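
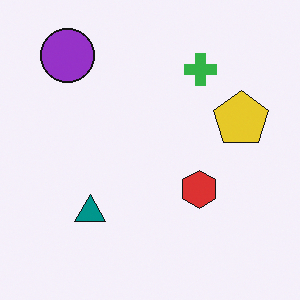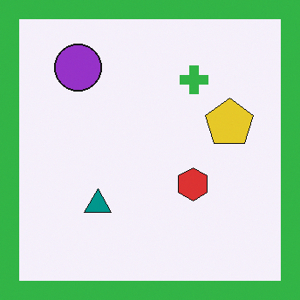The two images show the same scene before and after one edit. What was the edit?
The image was framed with a green border.

A solid green frame runs around the edge of the second image, with the content slightly shrunk inside it.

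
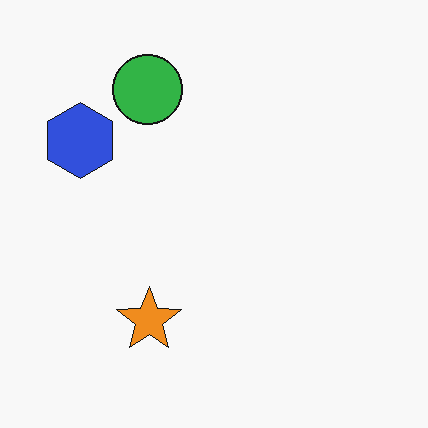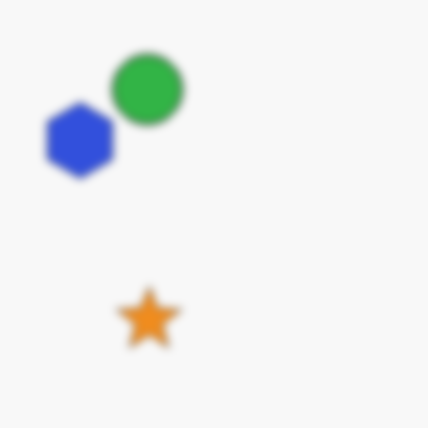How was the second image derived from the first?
The second image is the first noticeably gaussian-blurred.

Shape edges and outlines are uniformly softened across the whole image.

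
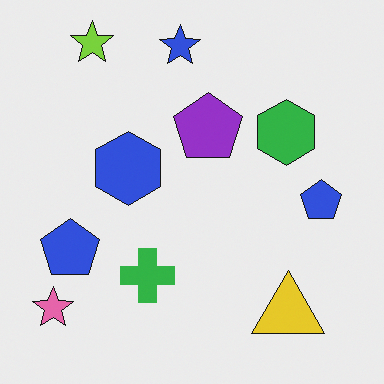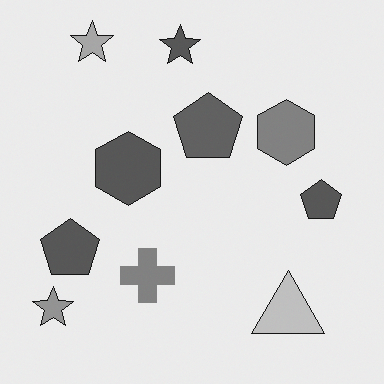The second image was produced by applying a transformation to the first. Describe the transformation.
The second image is the first converted to grayscale.

All color is removed — every shape is now a shade of grey.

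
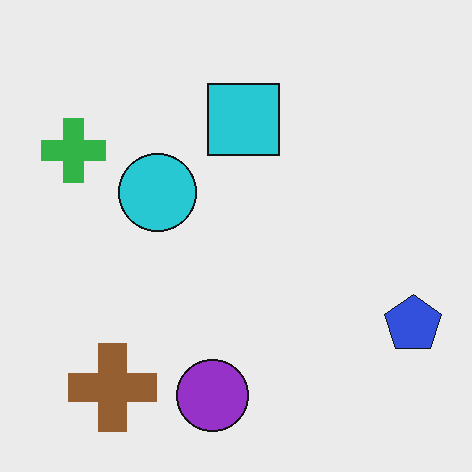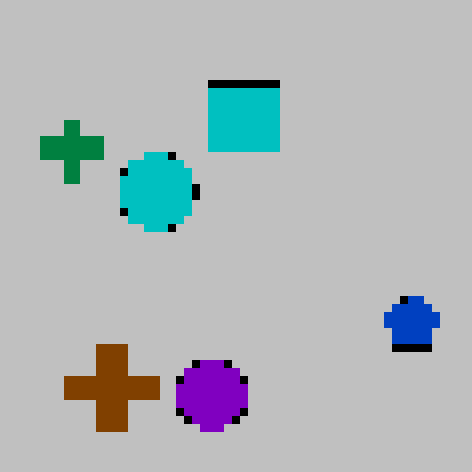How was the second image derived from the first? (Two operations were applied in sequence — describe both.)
The transformation is: aggressively posterized, then moderately pixelated.

Each flat color has snapped to a coarser quantized level — most visibly, the near-white background has dropped to a flat grey. Shapes are reduced to large square blocks; fine edges and outlines are lost — a downscale-then-upscale (mosaic) effect.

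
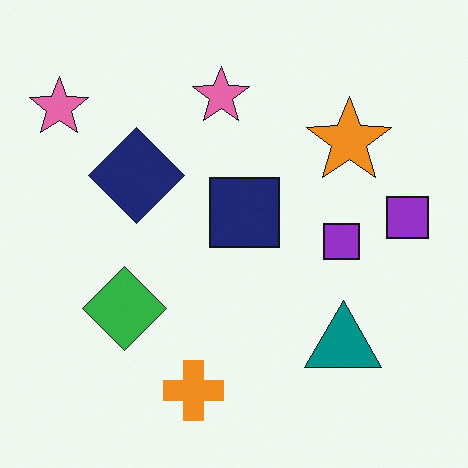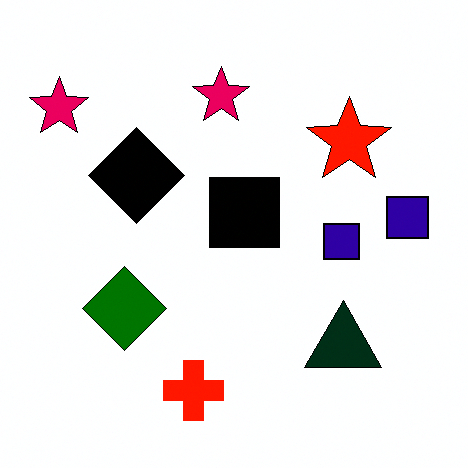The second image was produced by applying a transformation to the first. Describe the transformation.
This is the original image given much higher contrast.

Tones are pushed away from mid-grey across the whole image — a global contrast change.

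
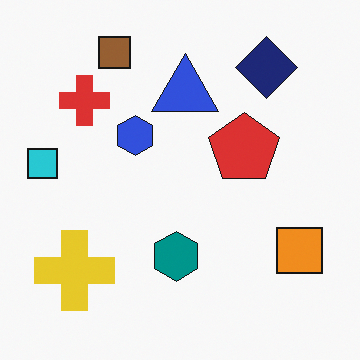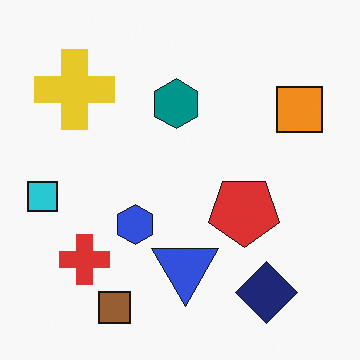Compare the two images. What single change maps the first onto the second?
It was flipped vertically (top ↔ bottom).

The brown square is in the top-left of the first image and the bottom-left of the second — shapes on opposite sides of the horizontal midline have swapped in a mirror flip.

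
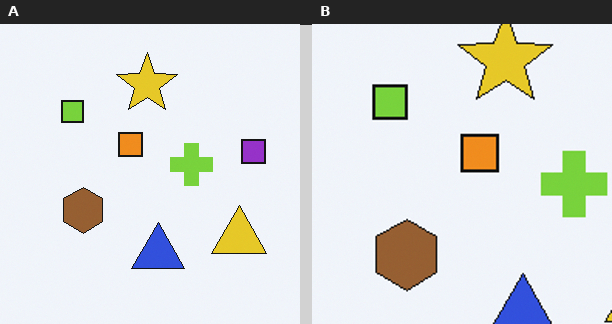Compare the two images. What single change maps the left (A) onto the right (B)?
This is the original image cropped slightly and scaled back up.

The visible shapes are larger and the field of view is narrower; shapes near the original edges may be partly or wholly outside the frame — a crop-and-rescale.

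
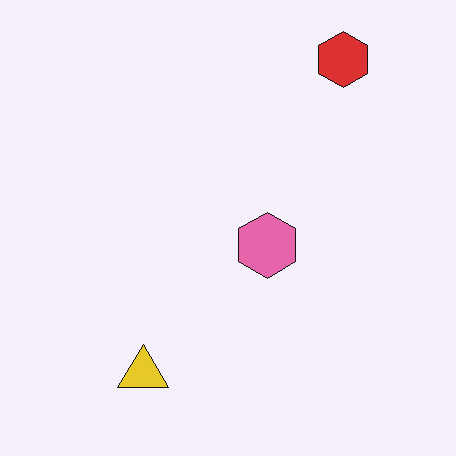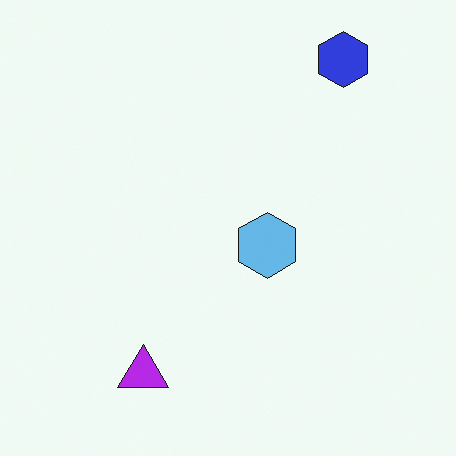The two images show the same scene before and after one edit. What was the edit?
It was hue-shifted by a large amount.

Every shape's color has rotated by the same amount around the hue wheel — a uniform hue shift.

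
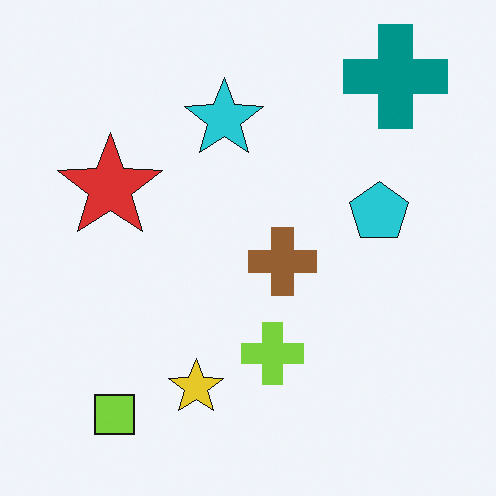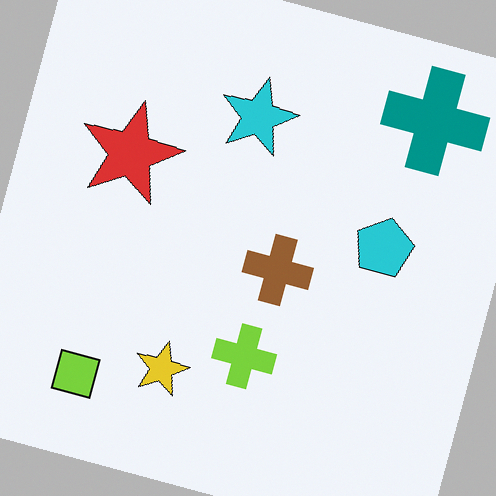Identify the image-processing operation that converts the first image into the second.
Rotated clockwise by a moderate amount.

Every shape is tilted by the same angle and the image corners show triangular fill wedges — a whole-image rotation by a non-right angle.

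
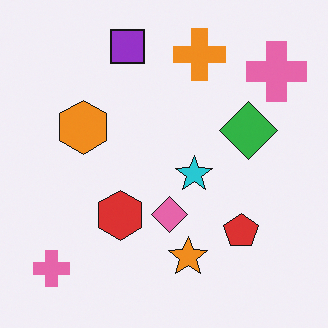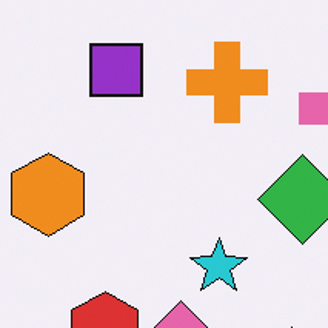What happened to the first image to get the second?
Cropped to a modestly smaller region and rescaled.

The visible shapes are larger and the field of view is narrower; shapes near the original edges may be partly or wholly outside the frame — a crop-and-rescale.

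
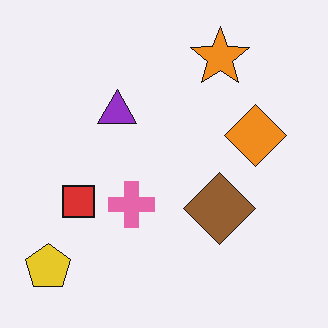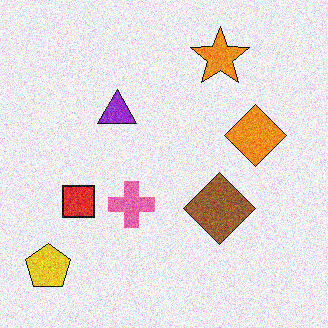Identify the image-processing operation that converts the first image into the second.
Degraded with visible gaussian noise.

Random speckle covers the whole image, including the flat background.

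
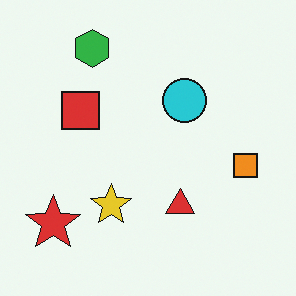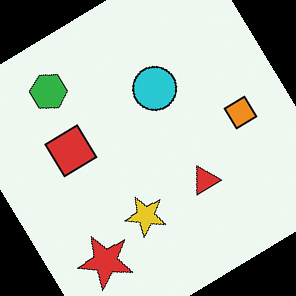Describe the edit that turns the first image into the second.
It was rotated counter-clockwise by a large amount — several tens of degrees.

Every shape is tilted by the same angle and the image corners show triangular fill wedges — a whole-image rotation by a non-right angle.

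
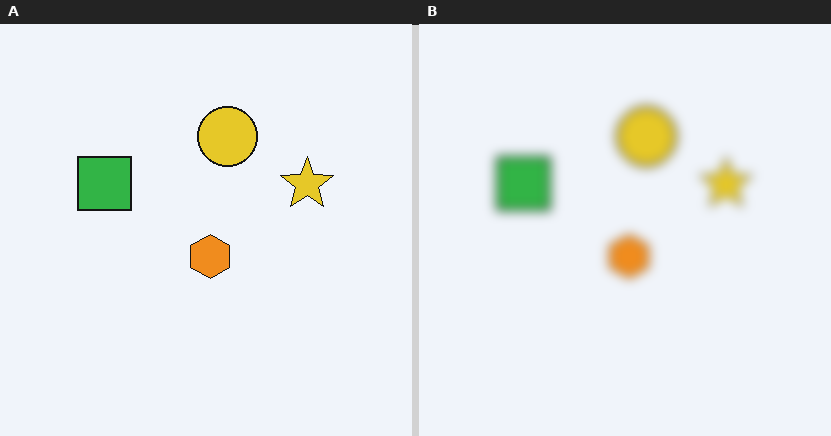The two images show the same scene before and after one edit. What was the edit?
The image was heavily blurred.

Shape edges and outlines are uniformly softened across the whole image.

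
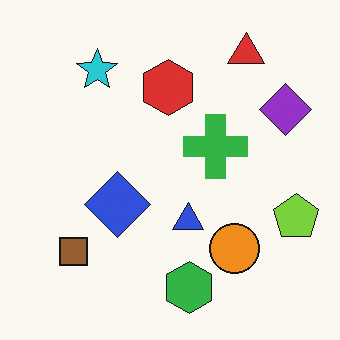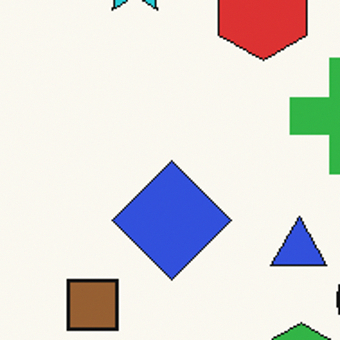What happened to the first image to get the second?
The second image is the first cropped tightly and scaled back up.

The visible shapes are larger and the field of view is narrower; shapes near the original edges may be partly or wholly outside the frame — a crop-and-rescale.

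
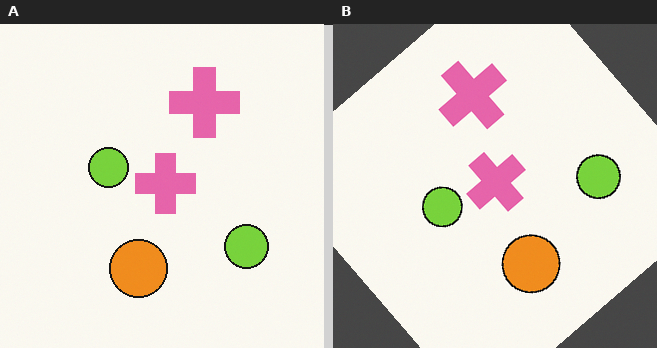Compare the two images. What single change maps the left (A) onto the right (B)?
The transformation is: rotated counter-clockwise by a large amount — several tens of degrees.

Every shape is tilted by the same angle and the image corners show triangular fill wedges — a whole-image rotation by a non-right angle.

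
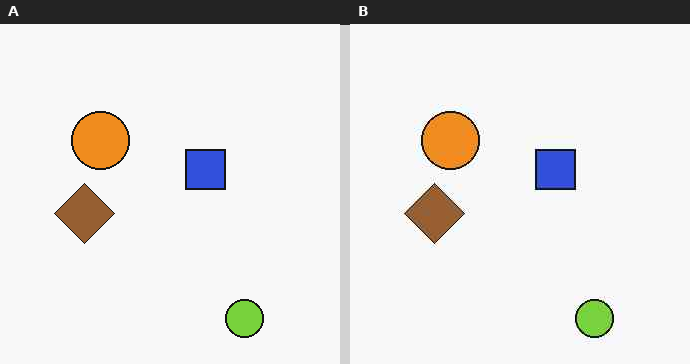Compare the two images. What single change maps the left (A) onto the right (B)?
The right (B) image is the left (A) JPEG-compressed with visible artifacts.

Blocky 8×8 compression artifacts appear around shape edges and the flat background shows ringing — characteristic JPEG degradation.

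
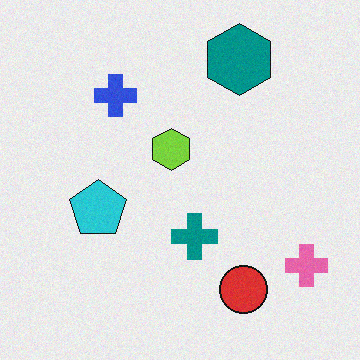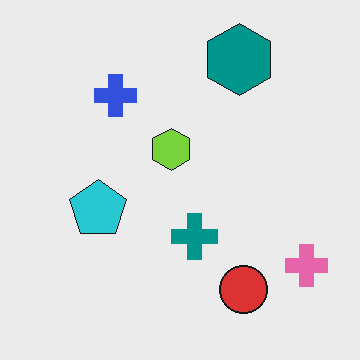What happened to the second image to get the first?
It was degraded with light additive noise.

Random speckle covers the whole image, including the flat background.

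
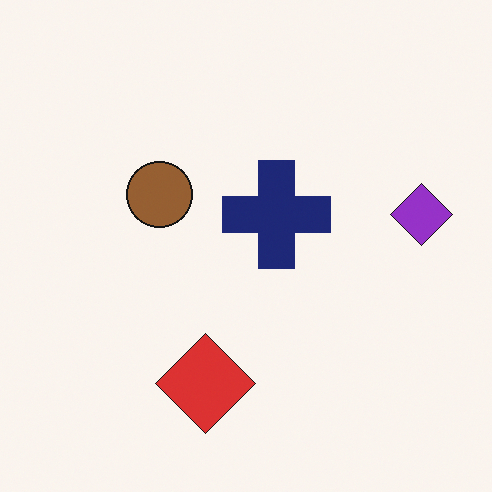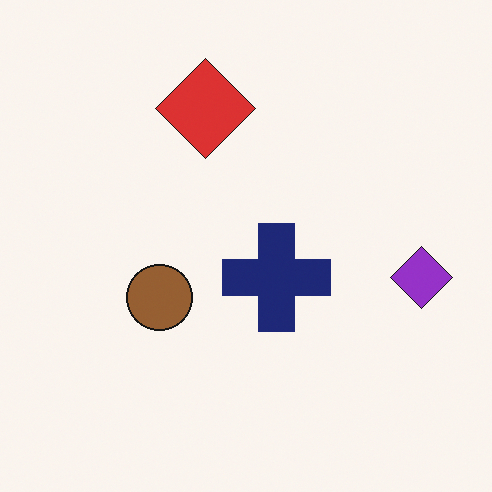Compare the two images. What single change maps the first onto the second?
The second image is the first flipped vertically (top ↔ bottom).

The red diamond is in the bottom of the first image and the top of the second — shapes on opposite sides of the horizontal midline have swapped in a mirror flip.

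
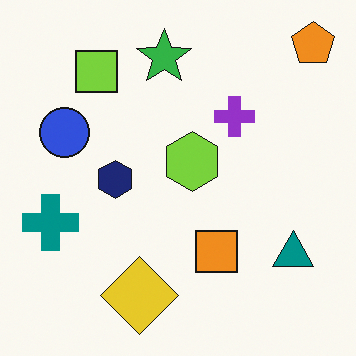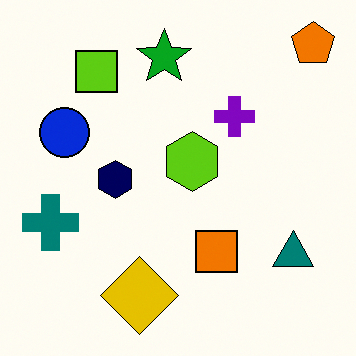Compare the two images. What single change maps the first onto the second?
Given slightly increased contrast.

Tones are pushed away from mid-grey across the whole image — a global contrast change.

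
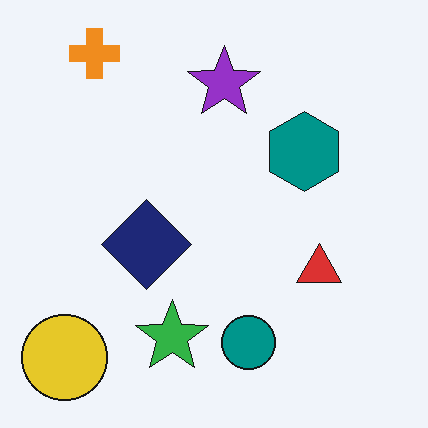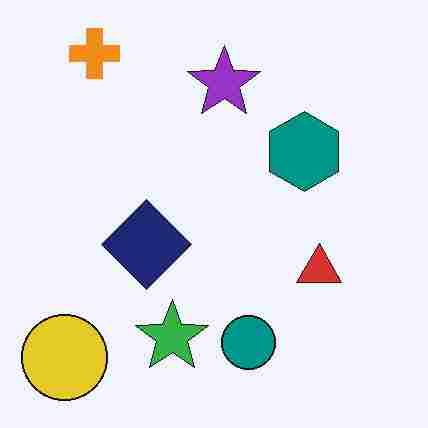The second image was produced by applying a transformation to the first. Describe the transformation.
This is the original image degraded with heavy JPEG compression.

Blocky 8×8 compression artifacts appear around shape edges and the flat background shows ringing — characteristic JPEG degradation.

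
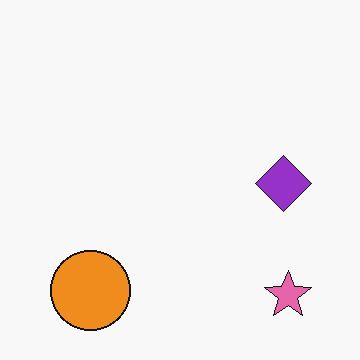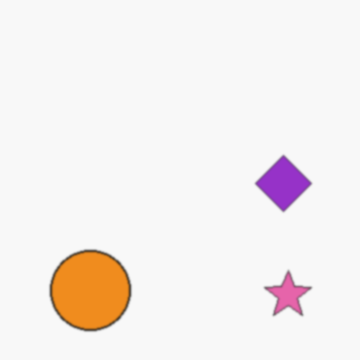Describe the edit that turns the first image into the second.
The second image is the first slightly softened.

Shape edges and outlines are uniformly softened across the whole image.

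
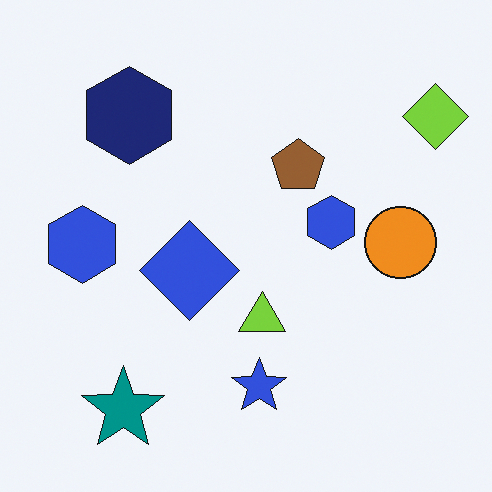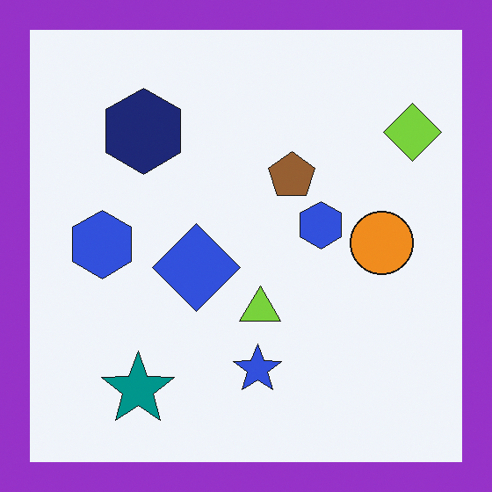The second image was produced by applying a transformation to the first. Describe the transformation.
Framed with a purple border.

A solid purple frame runs around the edge of the second image, with the content slightly shrunk inside it.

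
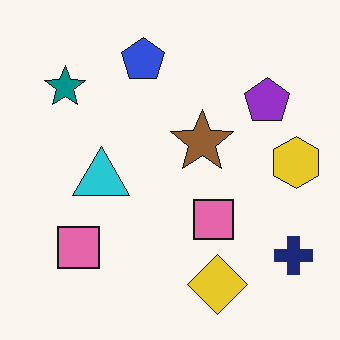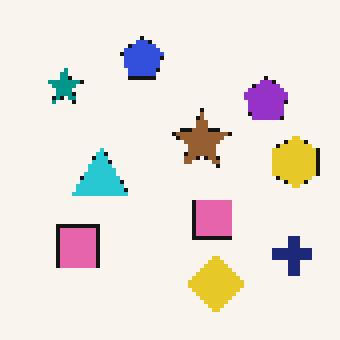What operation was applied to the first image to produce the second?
The second image is the first mildly pixelated.

Shapes are reduced to large square blocks; fine edges and outlines are lost — a downscale-then-upscale (mosaic) effect.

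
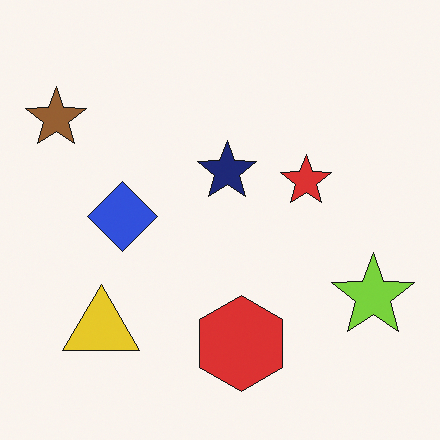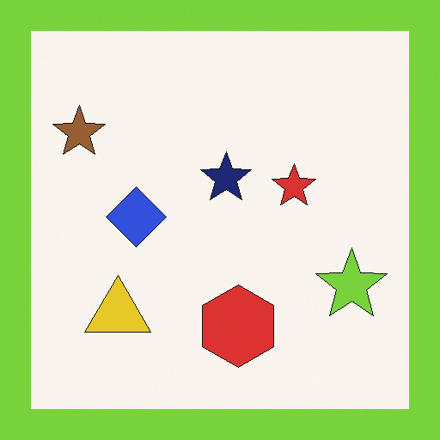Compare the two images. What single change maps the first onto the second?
The second image is the first framed with a lime border.

A solid lime frame runs around the edge of the second image, with the content slightly shrunk inside it.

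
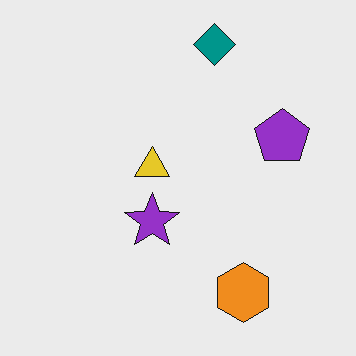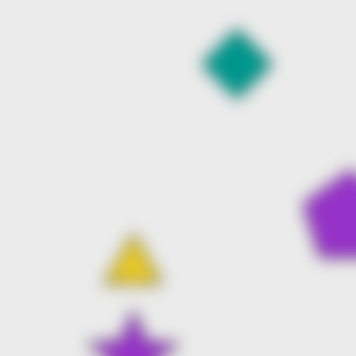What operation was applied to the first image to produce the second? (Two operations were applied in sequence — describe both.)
The transformation is: noticeably gaussian-blurred, then cropped to a noticeably smaller region and rescaled.

Shape edges and outlines are uniformly softened across the whole image. The visible shapes are larger and the field of view is narrower; shapes near the original edges may be partly or wholly outside the frame — a crop-and-rescale.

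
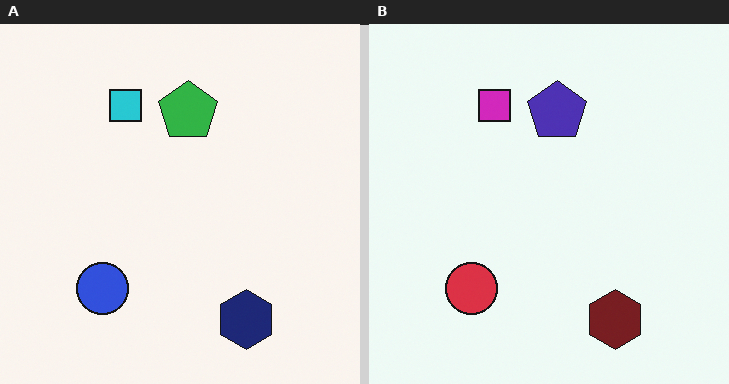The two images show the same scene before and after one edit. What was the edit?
The right (B) image is the left (A) hue-shifted by a moderate amount.

Every shape's color has rotated by the same amount around the hue wheel — a uniform hue shift.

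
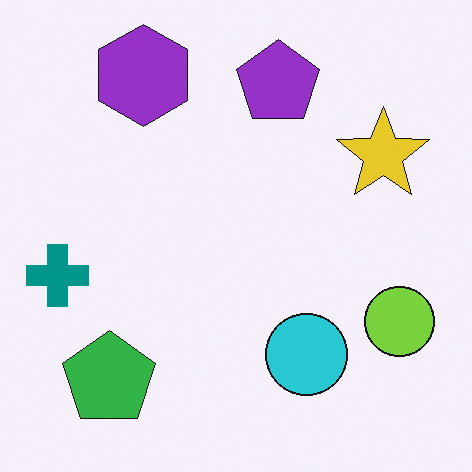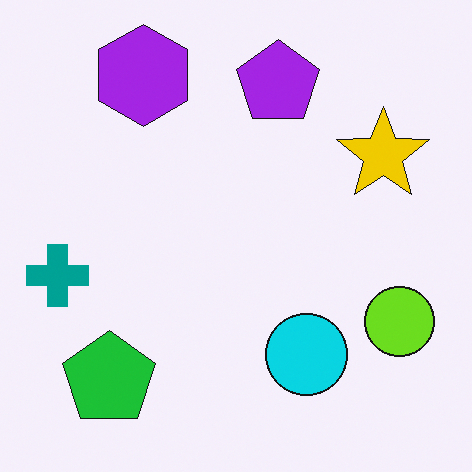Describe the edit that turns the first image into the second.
This is the original image slightly oversaturated.

All colors are more vivid — a global saturation change.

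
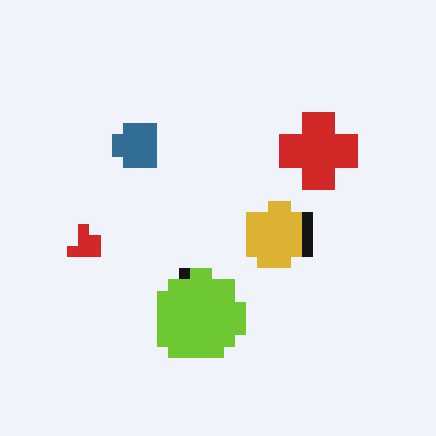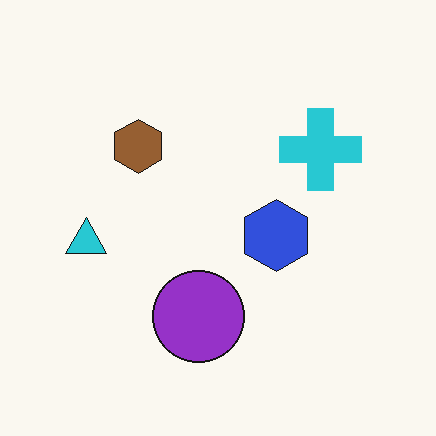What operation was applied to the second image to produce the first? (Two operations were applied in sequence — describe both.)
This is the original image coarsely pixelated, then hue-shifted through roughly half the color wheel.

Shapes are reduced to large square blocks; fine edges and outlines are lost — a downscale-then-upscale (mosaic) effect. Every shape's color has rotated by the same amount around the hue wheel — a uniform hue shift.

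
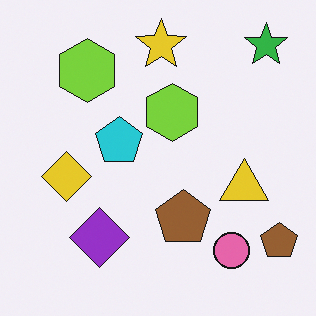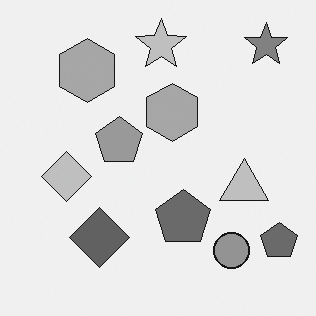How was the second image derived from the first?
The transformation is: converted to grayscale.

All color is removed — every shape is now a shade of grey.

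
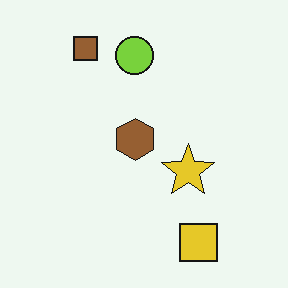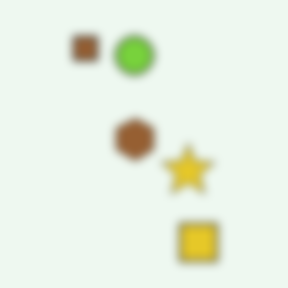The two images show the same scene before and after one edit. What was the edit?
This is the original image moderately blurred.

Shape edges and outlines are uniformly softened across the whole image.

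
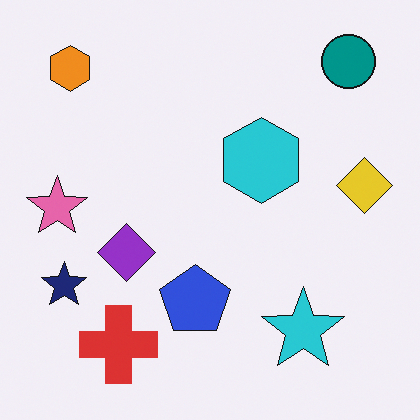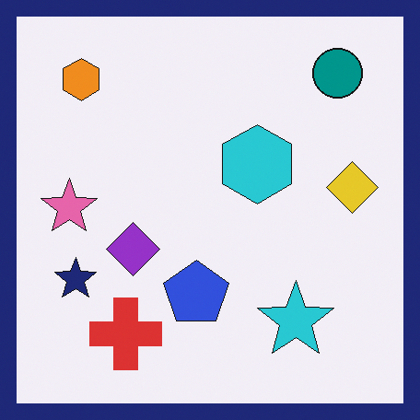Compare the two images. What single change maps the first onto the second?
It was framed with a navy border.

A solid navy frame runs around the edge of the second image, with the content slightly shrunk inside it.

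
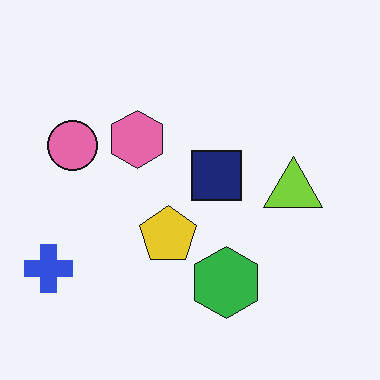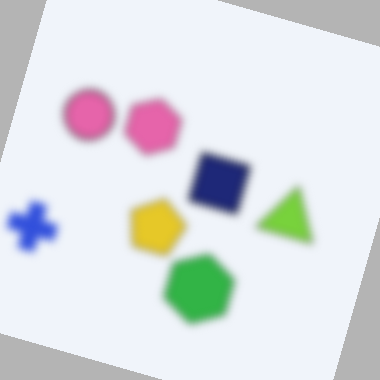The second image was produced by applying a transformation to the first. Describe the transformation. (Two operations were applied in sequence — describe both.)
The second image is the first noticeably gaussian-blurred, then rotated clockwise by a clearly visible amount.

Shape edges and outlines are uniformly softened across the whole image. Every shape is tilted by the same angle and the image corners show triangular fill wedges — a whole-image rotation by a non-right angle.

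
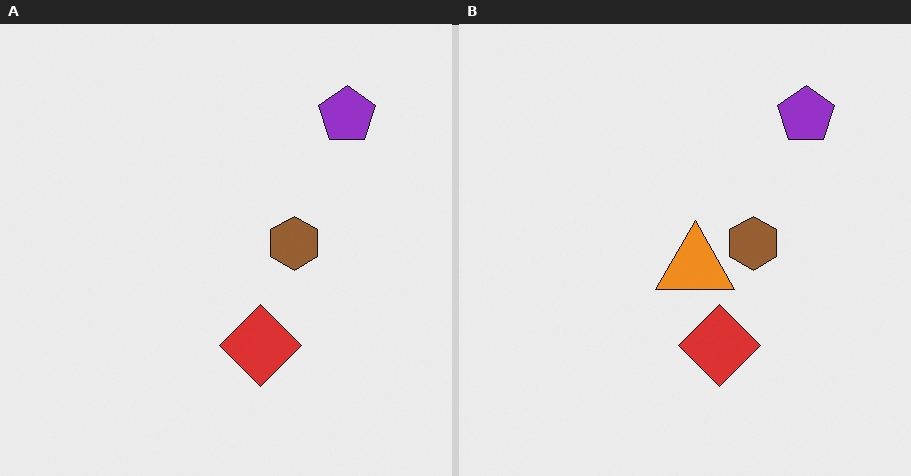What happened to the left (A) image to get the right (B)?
Overlaid with an additional orange triangle.

An orange triangle appears in the right (B) image that is absent from the left (A).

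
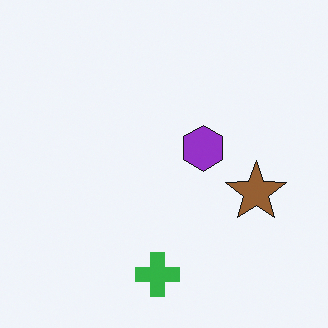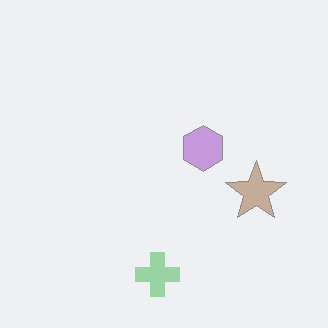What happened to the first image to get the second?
The image was washed out (contrast reduced).

Tones are pushed toward mid-grey across the whole image — a global contrast change.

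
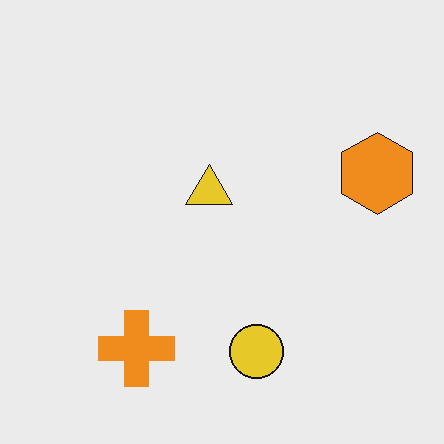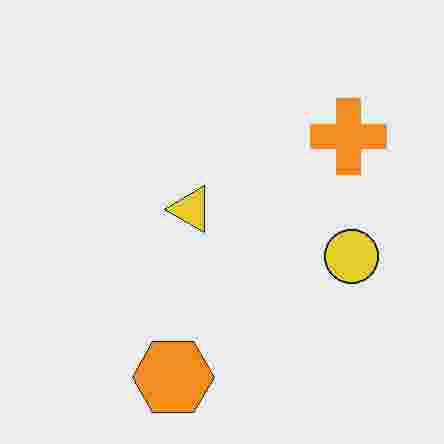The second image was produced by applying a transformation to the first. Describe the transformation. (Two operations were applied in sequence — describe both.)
This is the original image transposed (reflected across the top-left ↔ bottom-right diagonal), then degraded with heavy JPEG compression.

Shapes have swapped their row and column positions — what was in the top-right is now in the bottom-left — a diagonal reflection. Blocky 8×8 compression artifacts appear around shape edges and the flat background shows ringing — characteristic JPEG degradation.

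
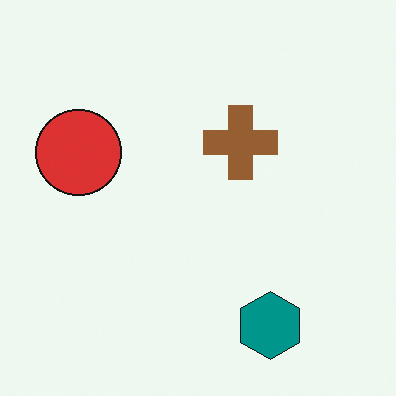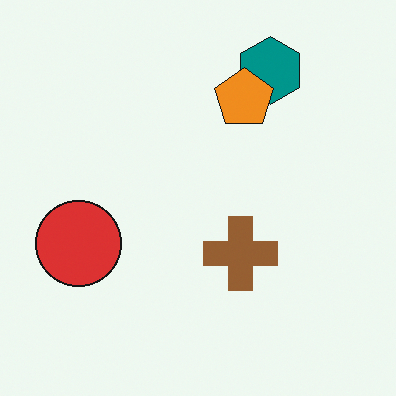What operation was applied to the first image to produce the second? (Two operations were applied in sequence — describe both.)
It was flipped vertically (top ↔ bottom), then overlaid with an additional orange pentagon.

The teal hexagon is in the bottom-right of the first image and the top-right of the second — shapes on opposite sides of the horizontal midline have swapped in a mirror flip. An orange pentagon appears in the second image that is absent from the first.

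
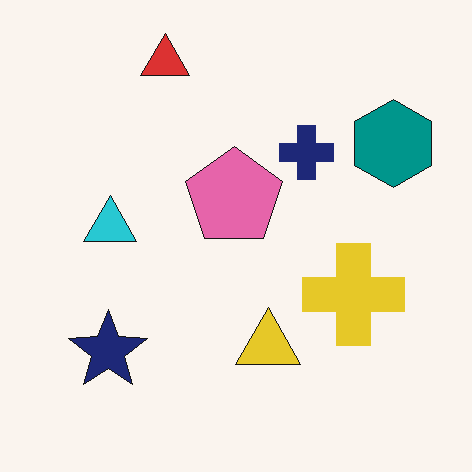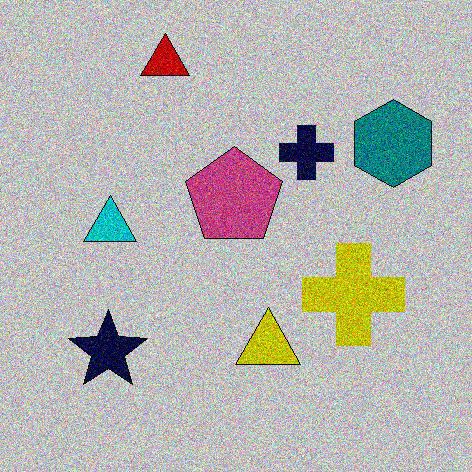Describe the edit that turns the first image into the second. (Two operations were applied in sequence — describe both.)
This is the original image heavily posterized to just a handful of flat colors, then degraded with a thick layer of grain.

Each flat color has snapped to a coarser quantized level — most visibly, the near-white background has dropped to a flat grey. Random speckle covers the whole image, including the flat background.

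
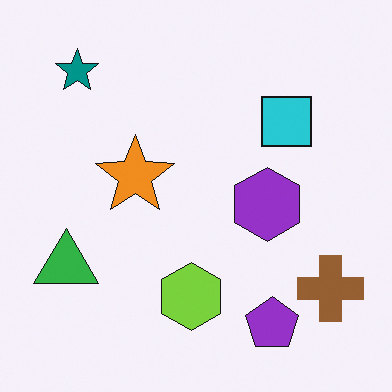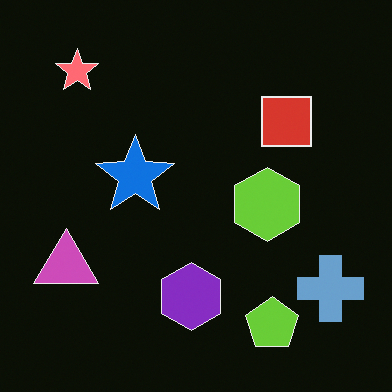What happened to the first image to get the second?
The second image is the first color-inverted (negative).

The light background has become dark and every shape's color is its complement — a photographic negative.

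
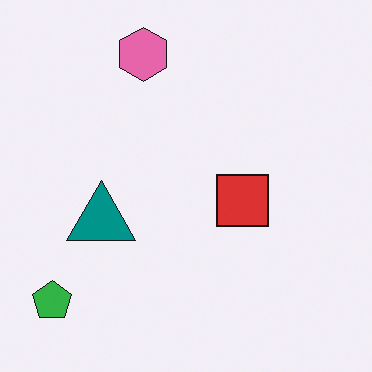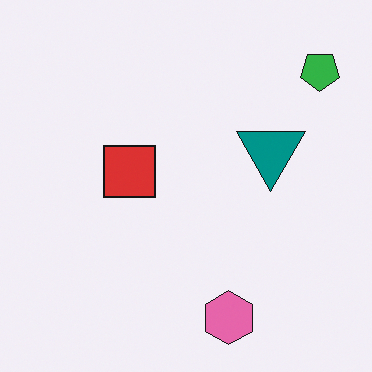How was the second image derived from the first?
The image was rotated 180°.

The green pentagon sits in the bottom-left of the first image and the top-right of the second — consistent with a whole-image 180° rotation.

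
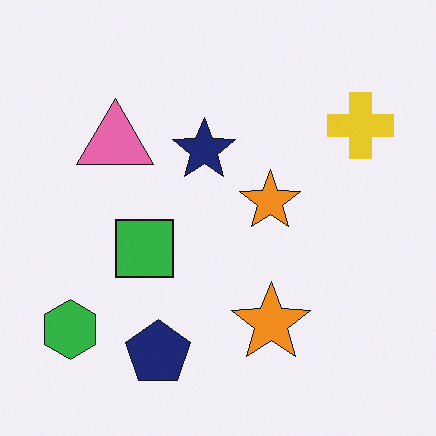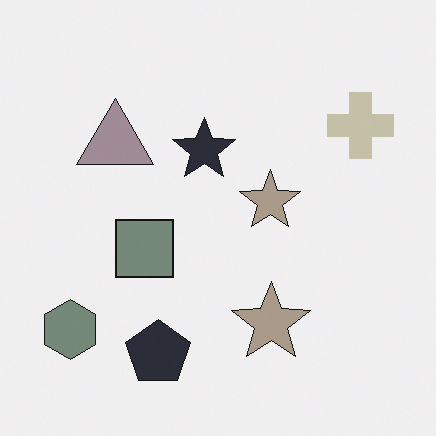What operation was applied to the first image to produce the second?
It was heavily desaturated.

All colors are more muted and greyish — a global saturation change.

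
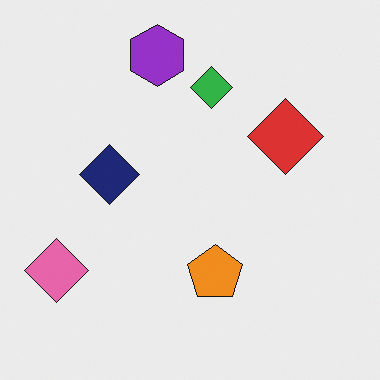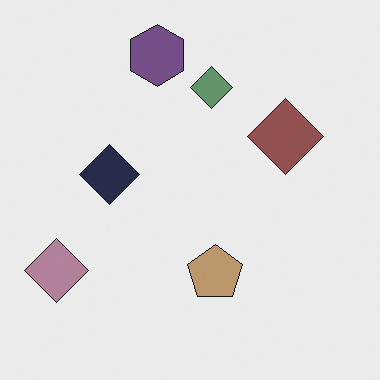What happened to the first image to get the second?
This is the original image heavily desaturated.

All colors are more muted and greyish — a global saturation change.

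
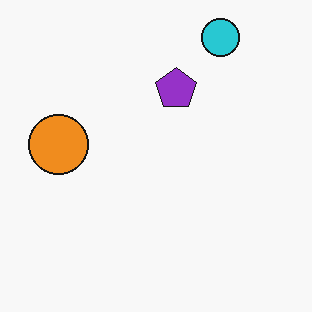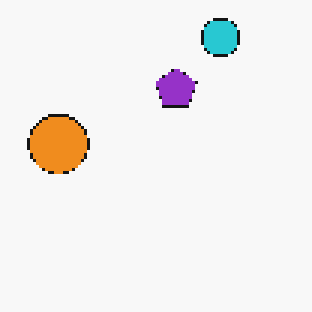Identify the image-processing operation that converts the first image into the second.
The image was mildly pixelated.

Shapes are reduced to large square blocks; fine edges and outlines are lost — a downscale-then-upscale (mosaic) effect.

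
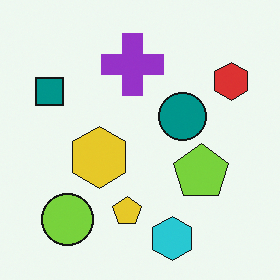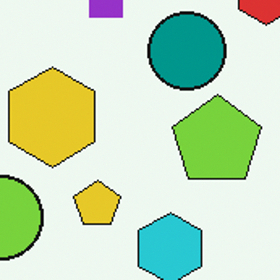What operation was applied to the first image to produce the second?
Cropped to a noticeably smaller region and rescaled.

The visible shapes are larger and the field of view is narrower; shapes near the original edges may be partly or wholly outside the frame — a crop-and-rescale.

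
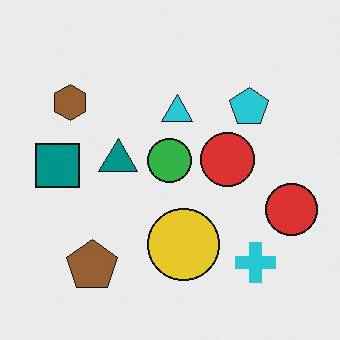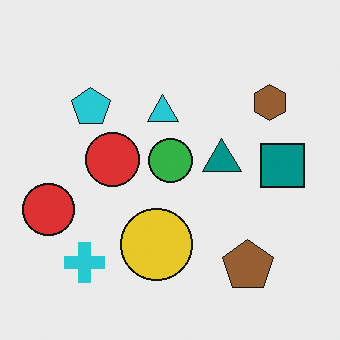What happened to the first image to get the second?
It was flipped horizontally (left ↔ right).

The teal square is in the left of the first image and the right of the second — shapes on opposite sides of the vertical midline have swapped in a mirror flip.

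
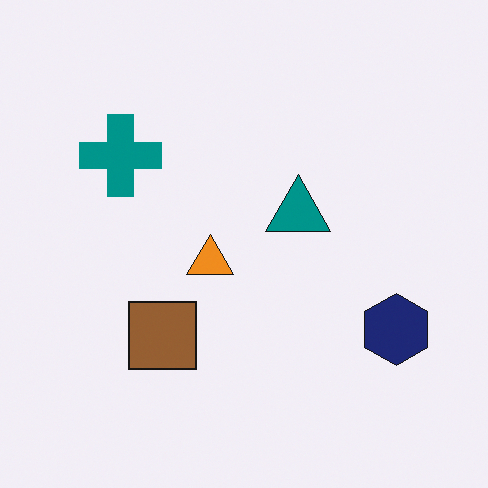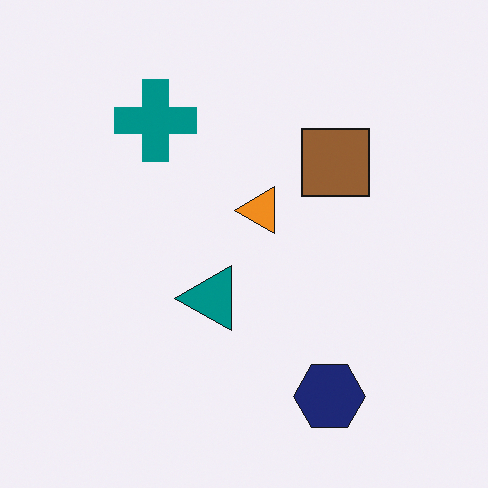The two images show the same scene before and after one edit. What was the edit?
The transformation is: transposed (reflected across the top-left ↔ bottom-right diagonal).

Shapes have swapped their row and column positions — what was in the top-right is now in the bottom-left — a diagonal reflection.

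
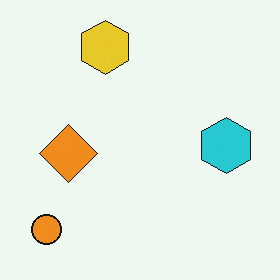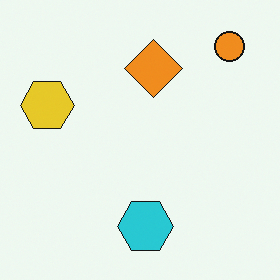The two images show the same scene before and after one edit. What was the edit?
The second image is the first transposed (reflected across the top-left ↔ bottom-right diagonal).

Shapes have swapped their row and column positions — what was in the top-right is now in the bottom-left — a diagonal reflection.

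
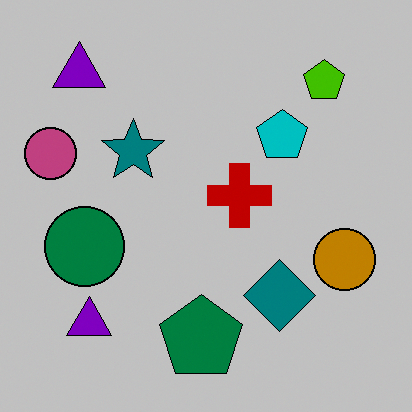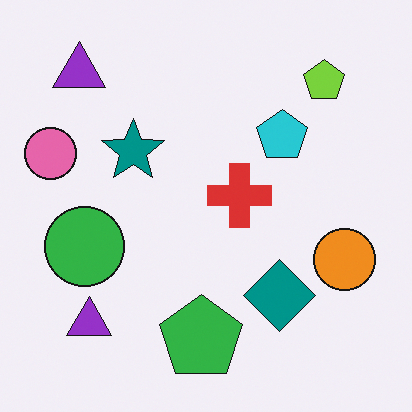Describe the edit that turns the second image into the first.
The image was heavily posterized to just a handful of flat colors.

Each flat color has snapped to a coarser quantized level — most visibly, the near-white background has dropped to a flat grey.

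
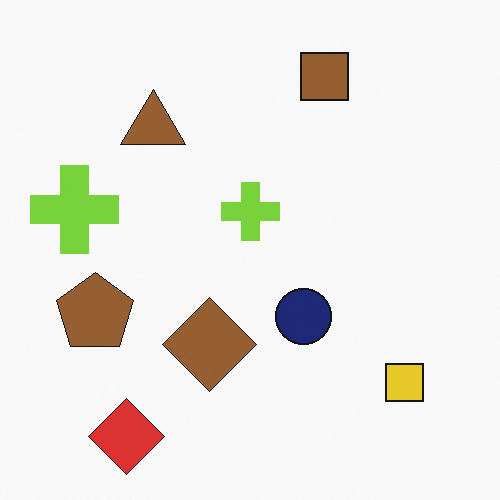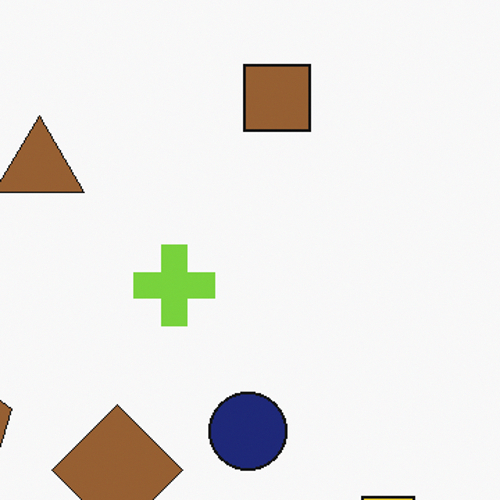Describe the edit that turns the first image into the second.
It was cropped to a modestly smaller region and rescaled.

The visible shapes are larger and the field of view is narrower; shapes near the original edges may be partly or wholly outside the frame — a crop-and-rescale.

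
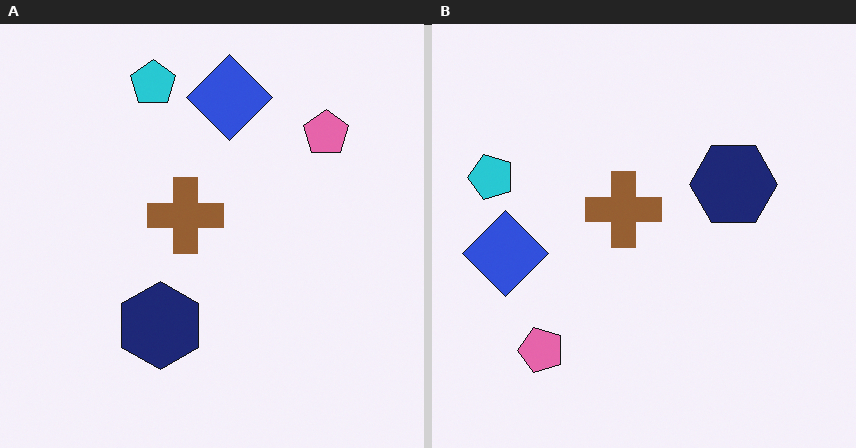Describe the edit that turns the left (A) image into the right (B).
The image was transposed (reflected across the top-left ↔ bottom-right diagonal).

Shapes have swapped their row and column positions — what was in the top-right is now in the bottom-left — a diagonal reflection.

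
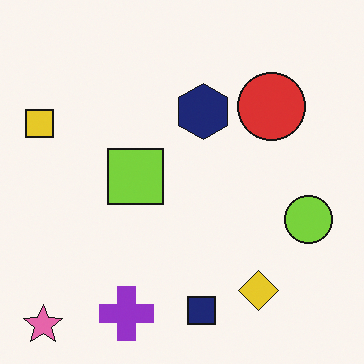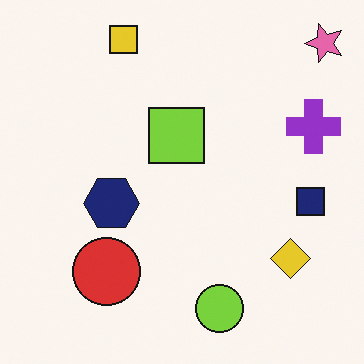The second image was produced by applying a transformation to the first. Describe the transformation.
The image was transposed (reflected across the top-left ↔ bottom-right diagonal).

Shapes have swapped their row and column positions — what was in the top-right is now in the bottom-left — a diagonal reflection.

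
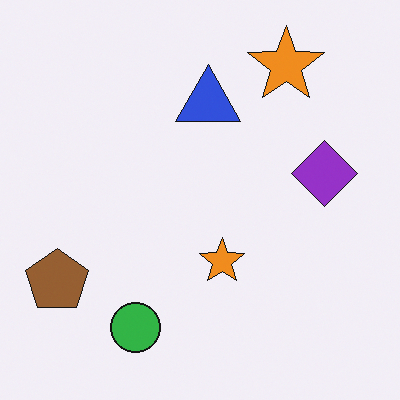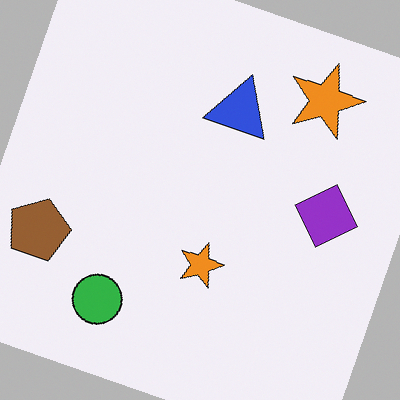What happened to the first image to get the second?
It was rotated clockwise by a moderate amount.

Every shape is tilted by the same angle and the image corners show triangular fill wedges — a whole-image rotation by a non-right angle.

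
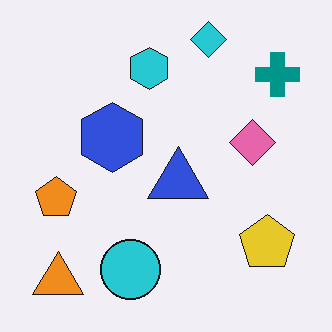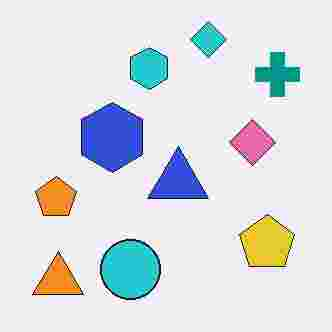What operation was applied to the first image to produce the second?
Degraded with heavy JPEG compression.

Blocky 8×8 compression artifacts appear around shape edges and the flat background shows ringing — characteristic JPEG degradation.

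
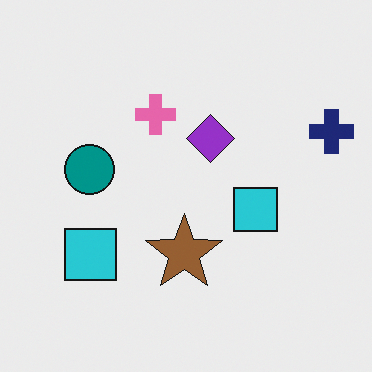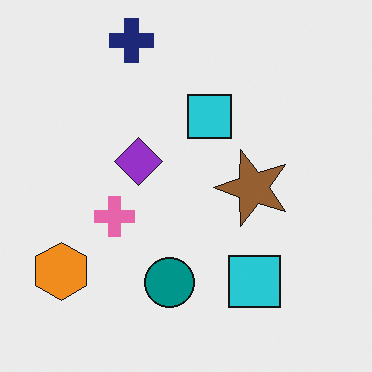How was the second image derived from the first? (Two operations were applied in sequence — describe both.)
The transformation is: rotated 90° counter-clockwise, then overlaid with an additional orange hexagon.

The navy cross sits in the right of the first image and the top of the second — consistent with a whole-image 90° counter-clockwise rotation. An orange hexagon appears in the second image that is absent from the first.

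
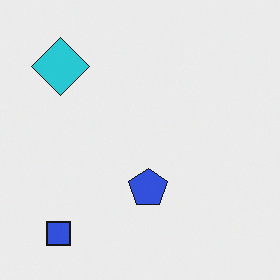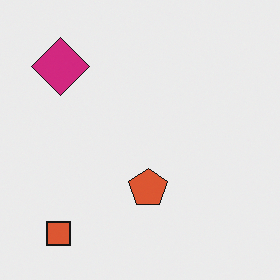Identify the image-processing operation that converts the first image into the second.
The transformation is: hue-shifted by a moderate amount.

Every shape's color has rotated by the same amount around the hue wheel — a uniform hue shift.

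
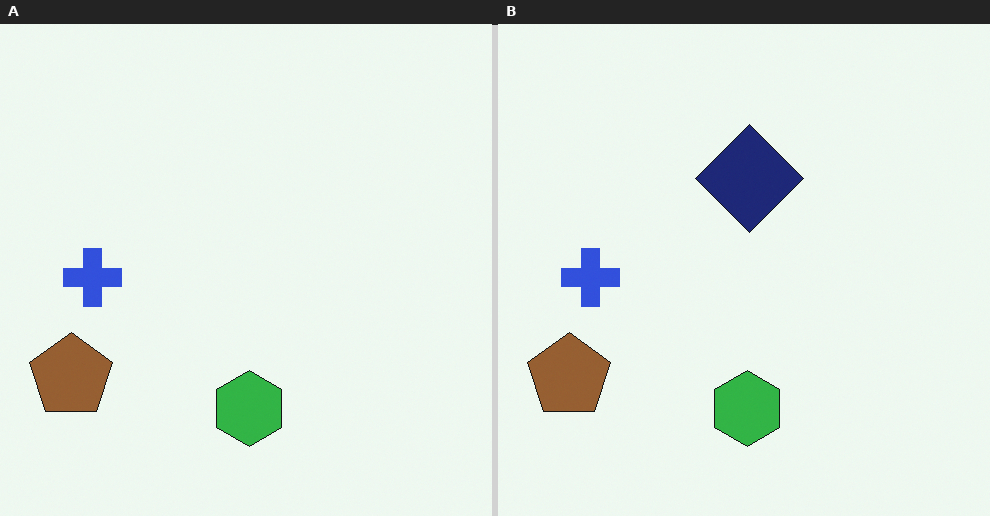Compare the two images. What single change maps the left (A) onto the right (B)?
The transformation is: overlaid with an additional navy diamond.

A navy diamond appears in the right (B) image that is absent from the left (A).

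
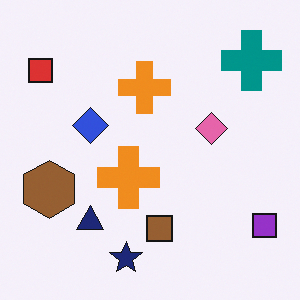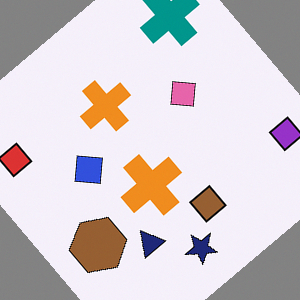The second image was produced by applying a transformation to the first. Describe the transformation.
The image was rotated counter-clockwise by a large amount — several tens of degrees.

Every shape is tilted by the same angle and the image corners show triangular fill wedges — a whole-image rotation by a non-right angle.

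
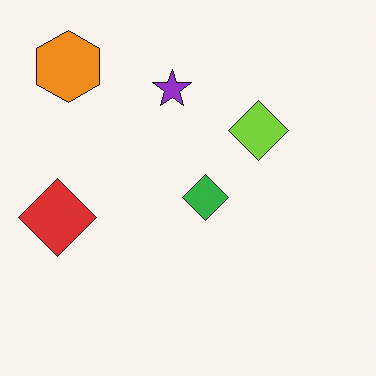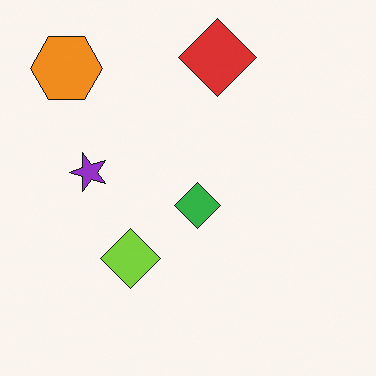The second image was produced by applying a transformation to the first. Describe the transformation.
It was transposed (reflected across the top-left ↔ bottom-right diagonal).

Shapes have swapped their row and column positions — what was in the top-right is now in the bottom-left — a diagonal reflection.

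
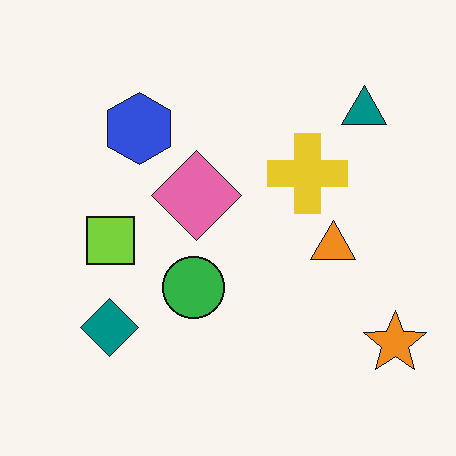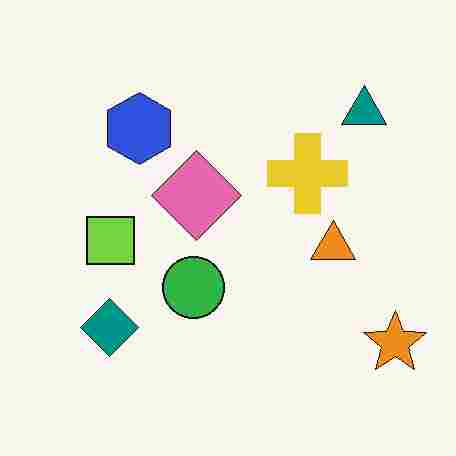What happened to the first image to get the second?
The transformation is: heavily JPEG-compressed with obvious blocking artifacts.

Blocky 8×8 compression artifacts appear around shape edges and the flat background shows ringing — characteristic JPEG degradation.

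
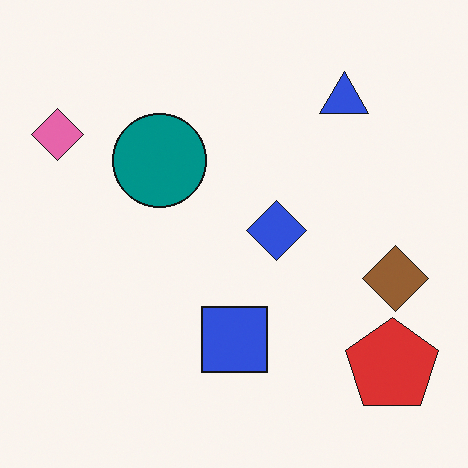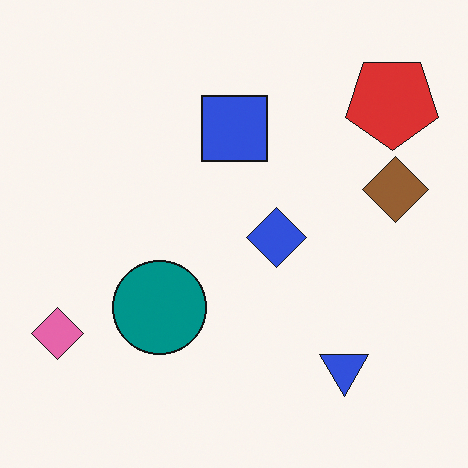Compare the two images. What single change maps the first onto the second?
The transformation is: flipped vertically (top ↔ bottom).

The blue triangle is in the top-right of the first image and the bottom-right of the second — shapes on opposite sides of the horizontal midline have swapped in a mirror flip.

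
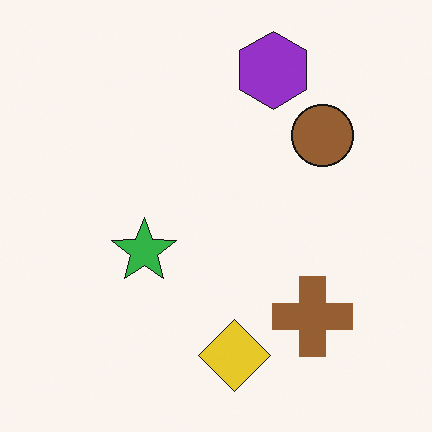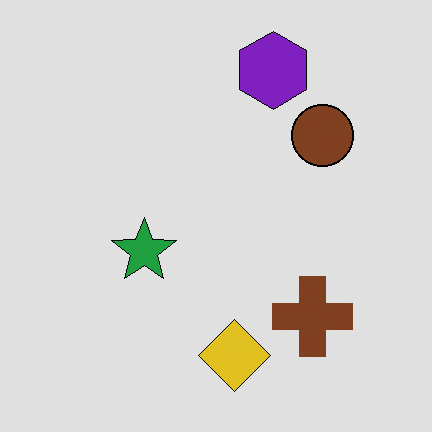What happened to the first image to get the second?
It was posterized to a reduced palette.

Each flat color has snapped to a coarser quantized level — most visibly, the near-white background has dropped to a flat grey.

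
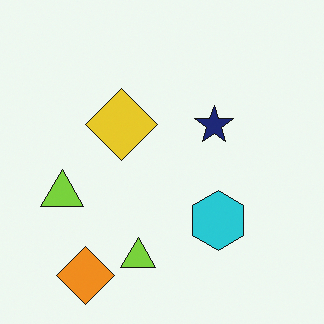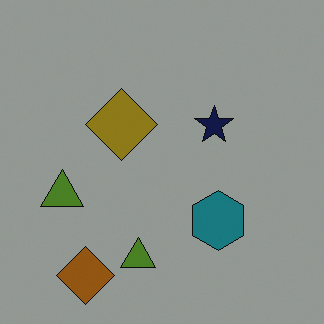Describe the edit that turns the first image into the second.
Noticeably darkened.

Every pixel — background and shapes alike — is uniformly darkened.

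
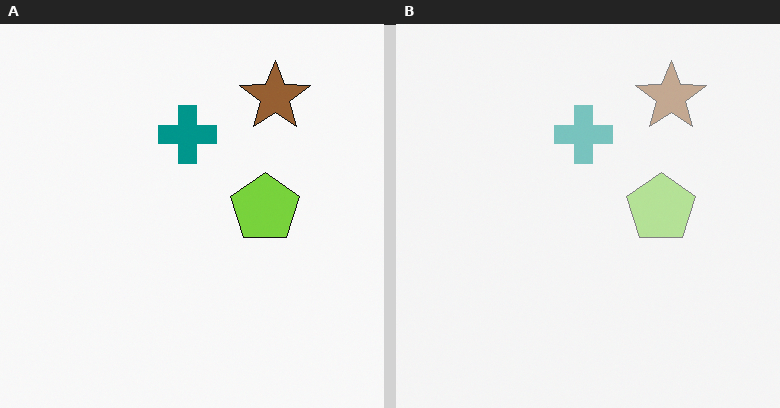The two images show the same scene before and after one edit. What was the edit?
It was given much lower contrast.

Tones are pushed toward mid-grey across the whole image — a global contrast change.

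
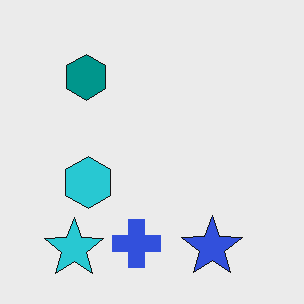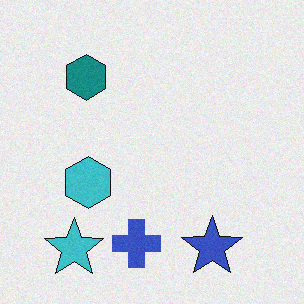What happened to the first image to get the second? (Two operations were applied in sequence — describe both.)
The second image is the first degraded with subtle gaussian noise, then slightly desaturated.

Random speckle covers the whole image, including the flat background. All colors are more muted and greyish — a global saturation change.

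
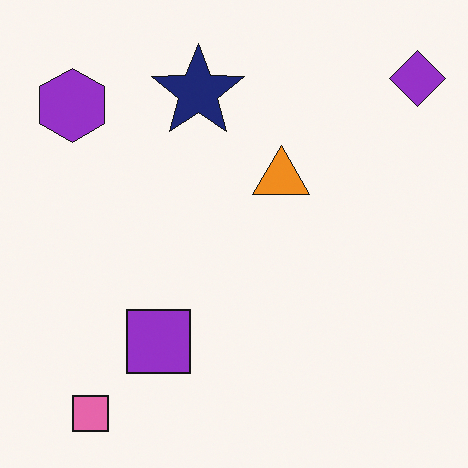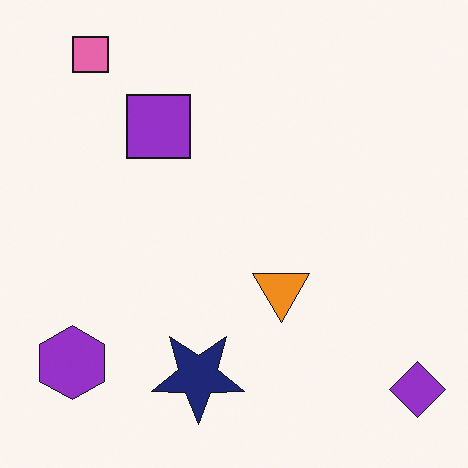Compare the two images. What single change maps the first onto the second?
The image was flipped vertically (top ↔ bottom).

The pink square is in the bottom-left of the first image and the top-left of the second — shapes on opposite sides of the horizontal midline have swapped in a mirror flip.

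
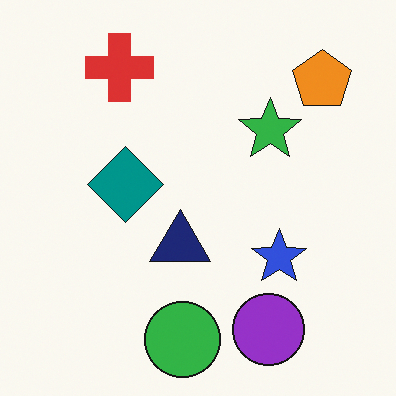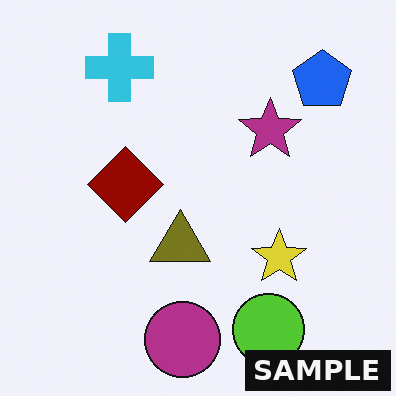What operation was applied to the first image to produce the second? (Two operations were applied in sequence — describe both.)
Hue-shifted by a large amount, then watermarked with the text "SAMPLE" in the lower-right corner.

Every shape's color has rotated by the same amount around the hue wheel — a uniform hue shift. A dark label reading "SAMPLE" appears in the lower-right corner.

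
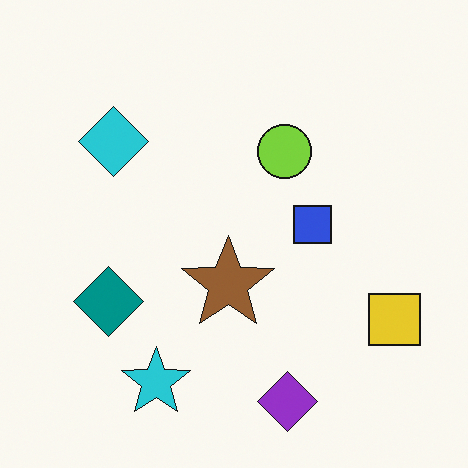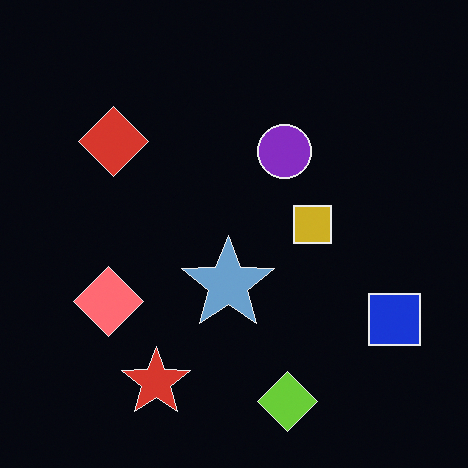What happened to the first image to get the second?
This is the original image color-inverted (negative).

The light background has become dark and every shape's color is its complement — a photographic negative.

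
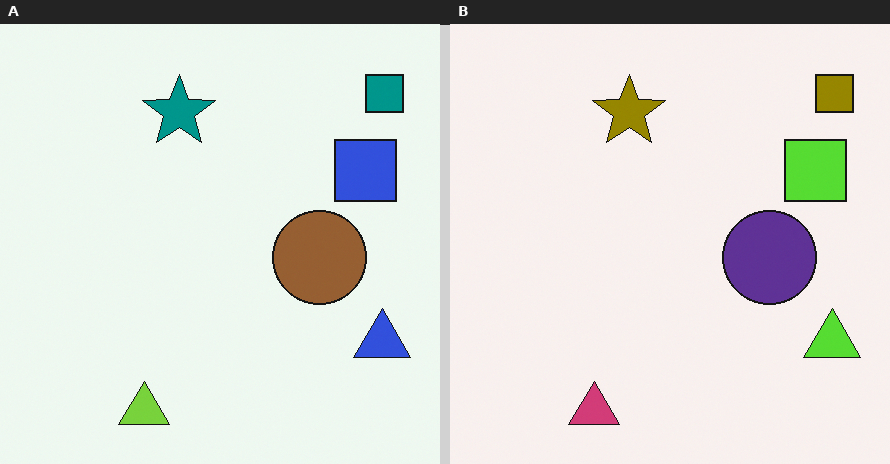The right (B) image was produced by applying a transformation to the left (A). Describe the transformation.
The right (B) image is the left (A) hue-shifted through roughly half the color wheel.

Every shape's color has rotated by the same amount around the hue wheel — a uniform hue shift.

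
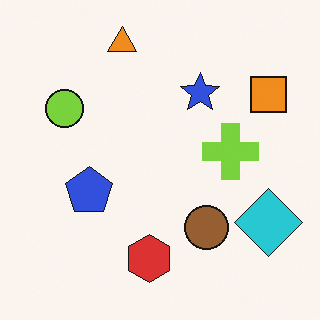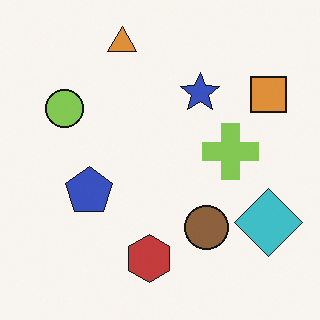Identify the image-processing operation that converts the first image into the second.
Slightly desaturated.

All colors are more muted and greyish — a global saturation change.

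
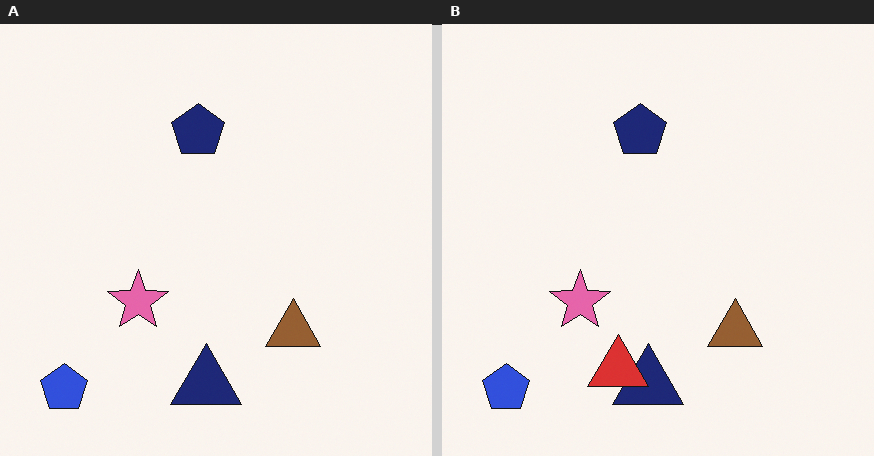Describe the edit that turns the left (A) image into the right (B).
This is the original image overlaid with an additional red triangle.

A red triangle appears in the right (B) image that is absent from the left (A).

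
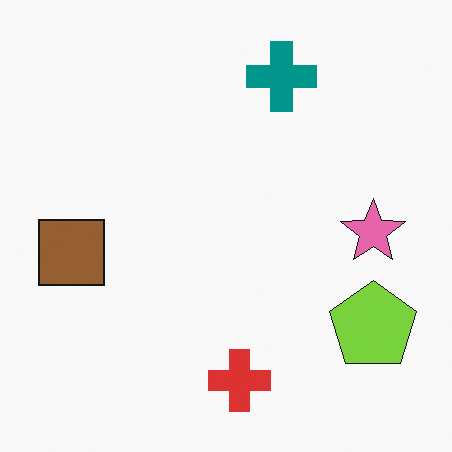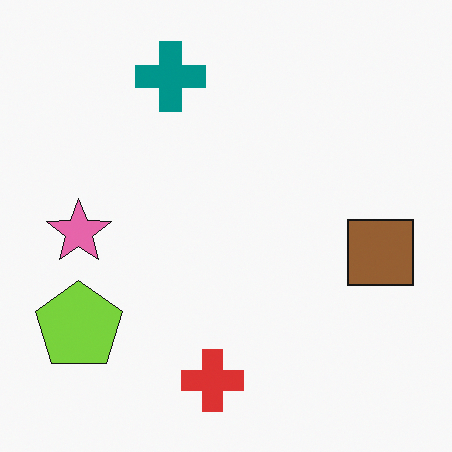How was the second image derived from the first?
The image was flipped horizontally (left ↔ right).

The brown square is in the left of the first image and the right of the second — shapes on opposite sides of the vertical midline have swapped in a mirror flip.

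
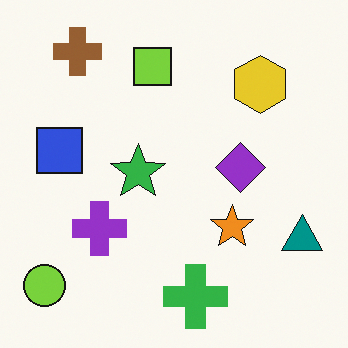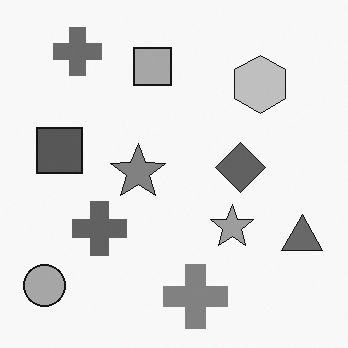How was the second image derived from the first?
The image was converted to grayscale.

All color is removed — every shape is now a shade of grey.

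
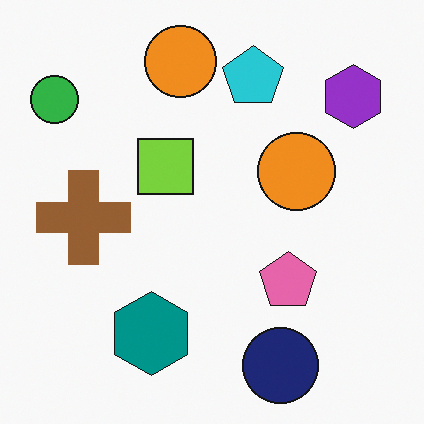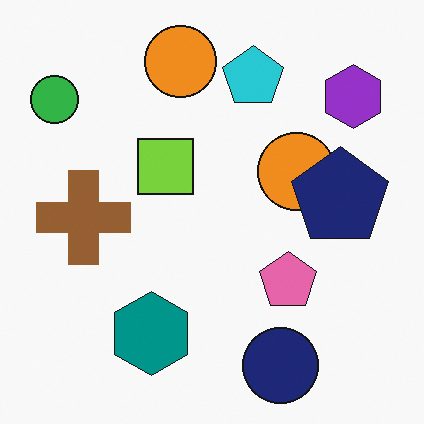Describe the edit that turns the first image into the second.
The second image is the first overlaid with an additional navy pentagon.

A navy pentagon appears in the second image that is absent from the first.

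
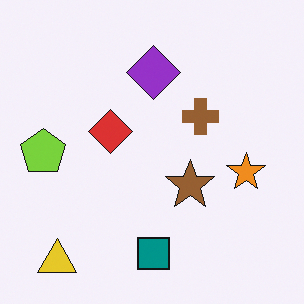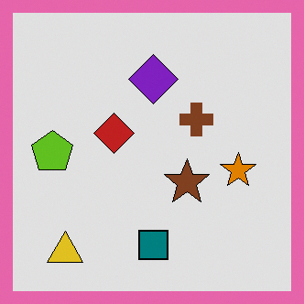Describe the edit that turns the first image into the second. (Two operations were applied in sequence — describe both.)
The image was posterized to a reduced palette, then framed with a pink border.

Each flat color has snapped to a coarser quantized level — most visibly, the near-white background has dropped to a flat grey. A solid pink frame runs around the edge of the second image, with the content slightly shrunk inside it.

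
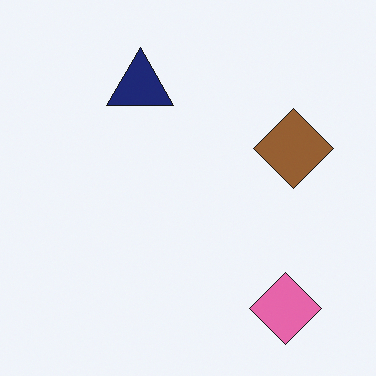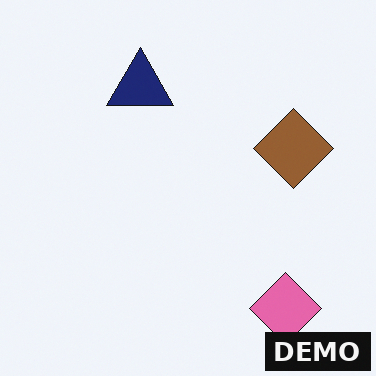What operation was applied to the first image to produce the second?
This is the original image watermarked with the text "DEMO" in the lower-right corner.

A dark label reading "DEMO" appears in the lower-right corner.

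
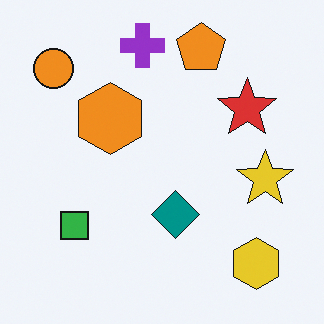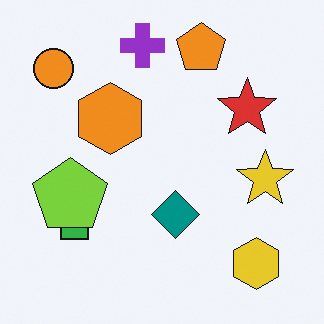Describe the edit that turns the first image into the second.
It was overlaid with an additional lime pentagon.

A lime pentagon appears in the second image that is absent from the first.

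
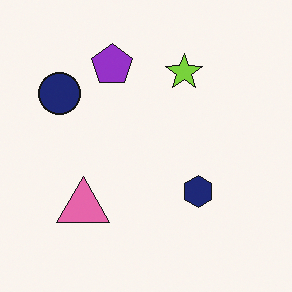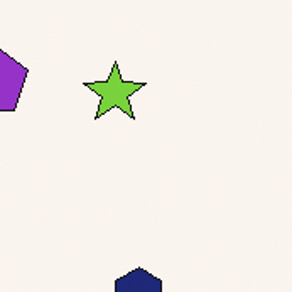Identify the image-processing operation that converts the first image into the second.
The image was cropped tightly and scaled back up.

The visible shapes are larger and the field of view is narrower; shapes near the original edges may be partly or wholly outside the frame — a crop-and-rescale.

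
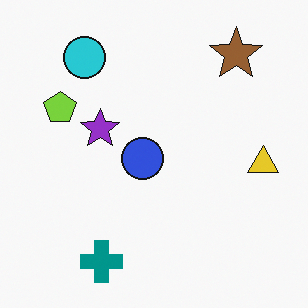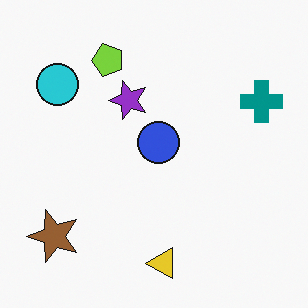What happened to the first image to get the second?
This is the original image transposed (reflected across the top-left ↔ bottom-right diagonal).

Shapes have swapped their row and column positions — what was in the top-right is now in the bottom-left — a diagonal reflection.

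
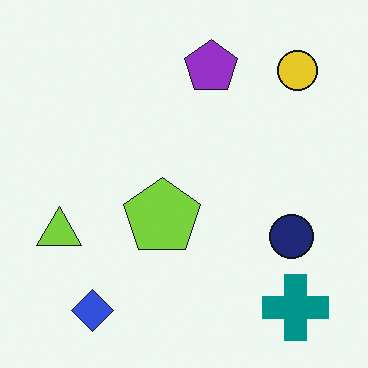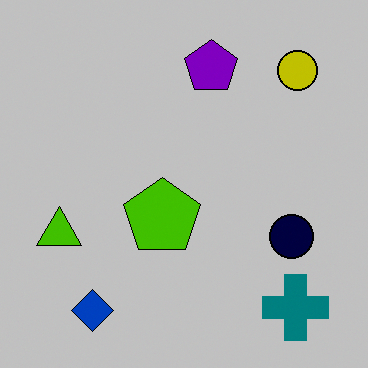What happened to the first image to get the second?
Aggressively posterized.

Each flat color has snapped to a coarser quantized level — most visibly, the near-white background has dropped to a flat grey.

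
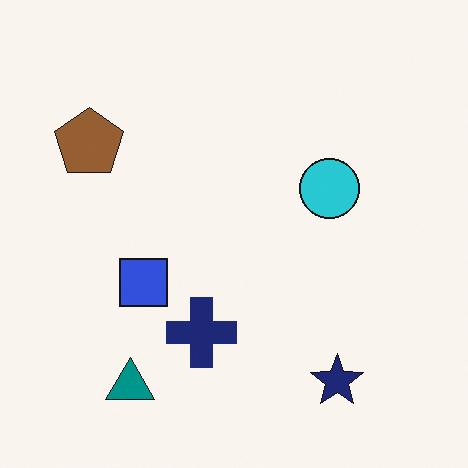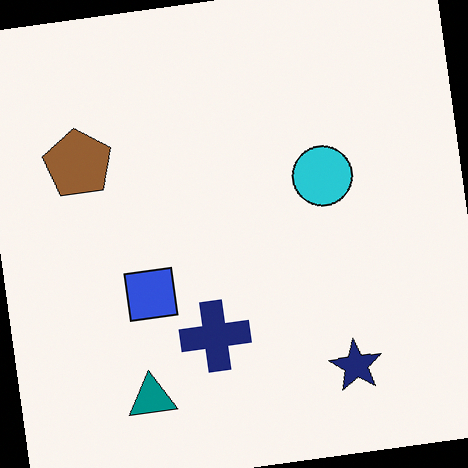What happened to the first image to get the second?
The second image is the first rotated counter-clockwise by a small amount.

Every shape is tilted by the same angle and the image corners show triangular fill wedges — a whole-image rotation by a non-right angle.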